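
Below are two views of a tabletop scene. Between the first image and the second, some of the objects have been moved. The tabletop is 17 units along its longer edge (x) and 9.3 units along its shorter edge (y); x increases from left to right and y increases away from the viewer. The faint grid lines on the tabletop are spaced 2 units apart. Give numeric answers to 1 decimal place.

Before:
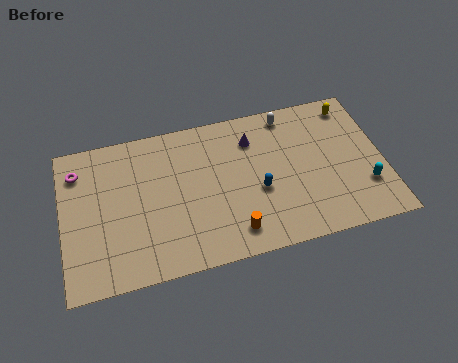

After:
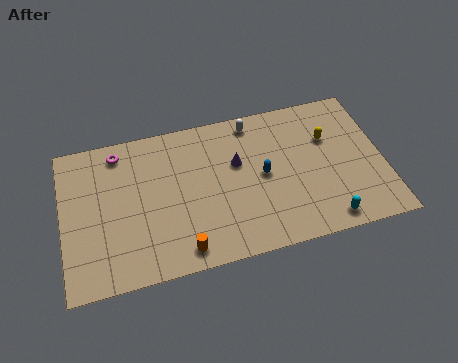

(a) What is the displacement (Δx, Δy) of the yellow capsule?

(-1.4, -1.8)

From the two frames, the yellow capsule sits at roughly (15.6, 8.0) before and (14.2, 6.2) after.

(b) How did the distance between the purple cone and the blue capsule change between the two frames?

-1.6

They were about 3.3 units apart before and 1.7 after — 1.6 units closer together.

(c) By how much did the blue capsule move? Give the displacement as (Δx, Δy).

(0.3, 0.9)

The blue capsule was at about (10.3, 3.8) and moved to about (10.6, 4.7).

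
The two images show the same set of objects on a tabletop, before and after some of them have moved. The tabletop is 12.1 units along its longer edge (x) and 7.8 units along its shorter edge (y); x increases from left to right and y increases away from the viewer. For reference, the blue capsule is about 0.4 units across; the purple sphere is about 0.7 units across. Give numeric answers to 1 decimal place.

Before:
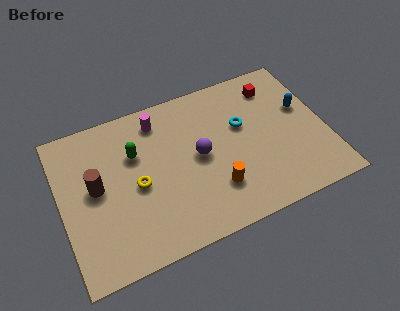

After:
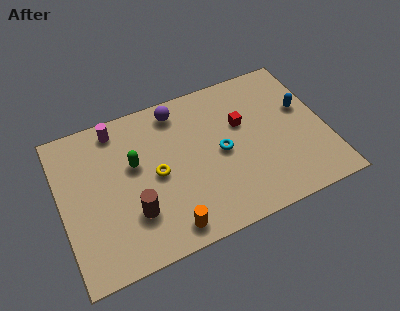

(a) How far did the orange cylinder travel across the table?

2.5

The orange cylinder moved from about (6.8, 2.1) to (4.5, 1.0), a distance of √(2.3² + 1.1²) ≈ 2.5.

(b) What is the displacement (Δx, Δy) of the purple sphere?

(-0.7, 2.7)

The purple sphere was at about (6.3, 4.0) and moved to about (5.6, 6.7).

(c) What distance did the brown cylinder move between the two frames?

2.4

The brown cylinder was near (1.6, 4.2) before and (3.1, 2.3) after, so it travelled √(1.5² + 1.9²) ≈ 2.4 units.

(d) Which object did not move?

the blue capsule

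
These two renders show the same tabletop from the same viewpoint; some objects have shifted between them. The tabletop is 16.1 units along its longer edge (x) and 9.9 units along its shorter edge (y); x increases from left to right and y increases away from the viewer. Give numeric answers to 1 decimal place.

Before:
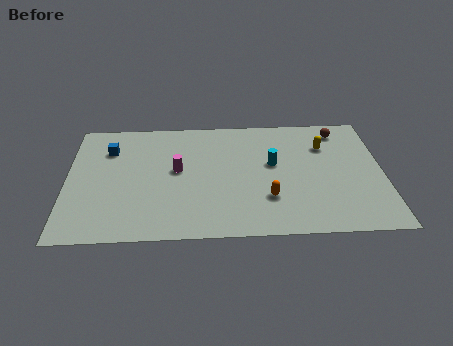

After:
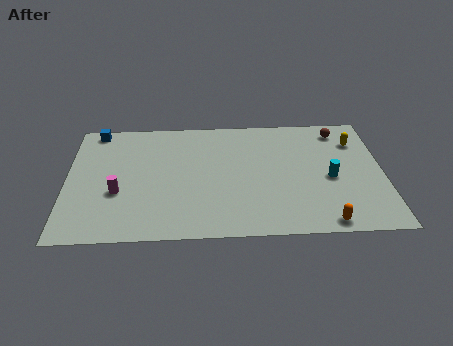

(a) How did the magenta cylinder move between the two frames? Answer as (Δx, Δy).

(-3.0, -1.7)

From the two frames, the magenta cylinder sits at roughly (5.6, 5.4) before and (2.6, 3.7) after.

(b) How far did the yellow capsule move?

1.6

From (13.2, 7.1) to (14.8, 7.4), the yellow capsule covered √(1.6² + 0.3²) ≈ 1.6 units.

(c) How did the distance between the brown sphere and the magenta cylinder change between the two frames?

+3.4

The distance was about 8.9 in the first image and 12.3 in the second, so they moved 3.4 units further apart.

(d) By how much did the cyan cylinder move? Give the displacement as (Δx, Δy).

(2.9, -1.3)

The cyan cylinder started near (10.5, 5.7) and ended near (13.4, 4.4).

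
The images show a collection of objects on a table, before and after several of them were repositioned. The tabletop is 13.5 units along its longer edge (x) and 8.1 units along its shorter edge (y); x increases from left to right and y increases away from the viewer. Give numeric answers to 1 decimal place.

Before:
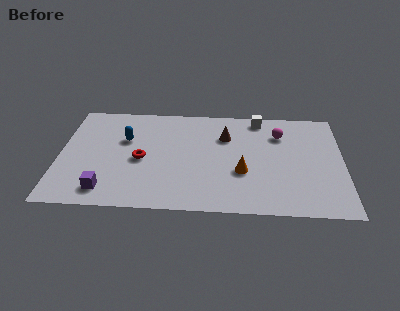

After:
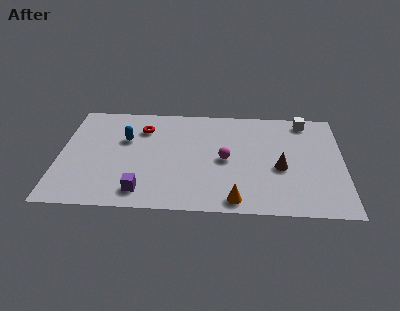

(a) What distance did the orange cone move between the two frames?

2.1

The orange cone moved from about (8.7, 3.0) to (8.4, 0.9), a distance of √(0.3² + 2.1²) ≈ 2.1.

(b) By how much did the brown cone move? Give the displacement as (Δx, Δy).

(2.6, -2.3)

From the two frames, the brown cone sits at roughly (7.9, 5.7) before and (10.5, 3.4) after.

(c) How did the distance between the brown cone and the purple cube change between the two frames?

-0.3

Before: roughly 7.1 units apart; after: 6.8. That's 0.3 units closer together.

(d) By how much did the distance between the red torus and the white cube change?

+1.3

They were about 6.6 units apart before and 7.9 after — 1.3 units further apart.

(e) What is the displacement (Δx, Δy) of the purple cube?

(1.7, 0.0)

The purple cube was at about (2.3, 1.3) and moved to about (4.0, 1.3).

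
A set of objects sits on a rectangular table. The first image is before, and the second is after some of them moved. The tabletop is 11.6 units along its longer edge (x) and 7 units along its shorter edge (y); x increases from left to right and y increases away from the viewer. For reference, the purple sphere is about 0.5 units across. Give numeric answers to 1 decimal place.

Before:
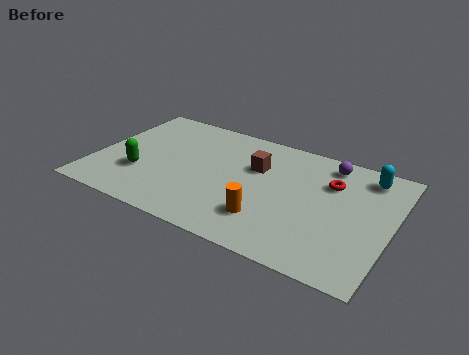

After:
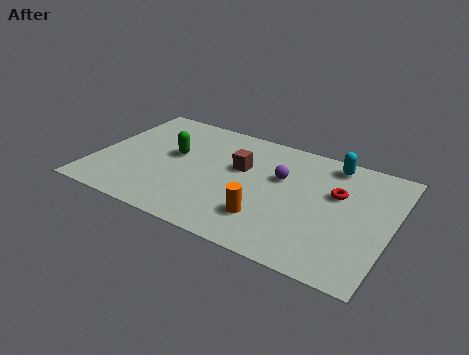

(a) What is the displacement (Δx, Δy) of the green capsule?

(1.1, 1.7)

The green capsule was at about (1.9, 2.3) and moved to about (3.0, 4.0).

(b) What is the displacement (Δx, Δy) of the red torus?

(0.3, -0.5)

From the two frames, the red torus sits at roughly (9.1, 4.9) before and (9.4, 4.4) after.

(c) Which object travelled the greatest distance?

the purple sphere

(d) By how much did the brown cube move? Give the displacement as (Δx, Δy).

(-0.6, -0.3)

The brown cube started near (6.2, 4.6) and ended near (5.6, 4.3).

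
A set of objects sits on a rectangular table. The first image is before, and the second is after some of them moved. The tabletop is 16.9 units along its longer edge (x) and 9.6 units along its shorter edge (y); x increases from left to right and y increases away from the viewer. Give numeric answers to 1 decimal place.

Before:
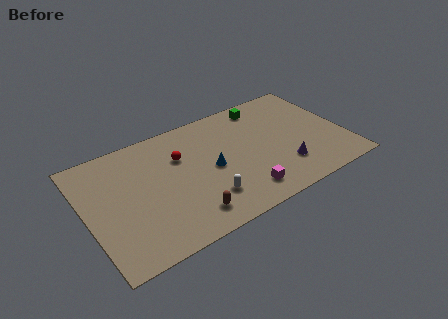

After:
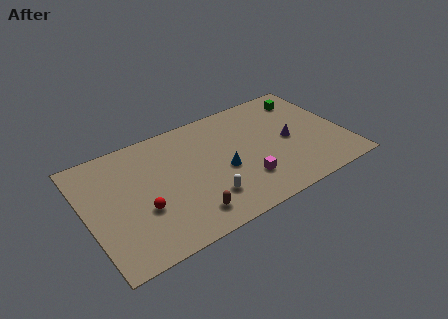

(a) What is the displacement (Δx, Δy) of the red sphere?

(-2.9, -3.0)

The red sphere started near (6.3, 6.5) and ended near (3.4, 3.5).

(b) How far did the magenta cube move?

0.9

From (9.7, 1.7) to (10.0, 2.6), the magenta cube covered √(0.3² + 0.9²) ≈ 0.9 units.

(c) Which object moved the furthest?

the red sphere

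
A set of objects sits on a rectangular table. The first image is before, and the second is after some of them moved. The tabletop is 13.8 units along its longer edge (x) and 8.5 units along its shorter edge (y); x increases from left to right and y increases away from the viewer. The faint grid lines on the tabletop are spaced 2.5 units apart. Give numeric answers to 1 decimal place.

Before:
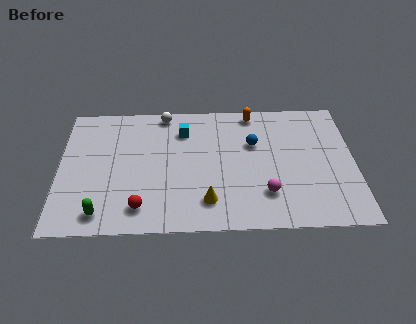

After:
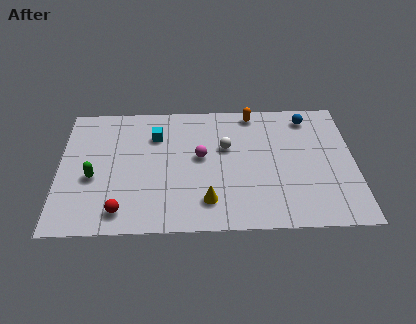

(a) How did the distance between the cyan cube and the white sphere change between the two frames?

+1.9

They were about 1.5 units apart before and 3.4 after — 1.9 units further apart.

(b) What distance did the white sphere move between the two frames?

3.8

From (4.9, 7.7) to (7.8, 5.3), the white sphere covered √(2.9² + 2.4²) ≈ 3.8 units.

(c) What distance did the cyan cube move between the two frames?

1.3

From (5.8, 6.5) to (4.5, 6.2), the cyan cube covered √(1.3² + 0.3²) ≈ 1.3 units.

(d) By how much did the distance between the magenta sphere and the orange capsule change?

-1.6

They were about 5.4 units apart before and 3.8 after — 1.6 units closer together.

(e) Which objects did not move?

the yellow cone and the orange capsule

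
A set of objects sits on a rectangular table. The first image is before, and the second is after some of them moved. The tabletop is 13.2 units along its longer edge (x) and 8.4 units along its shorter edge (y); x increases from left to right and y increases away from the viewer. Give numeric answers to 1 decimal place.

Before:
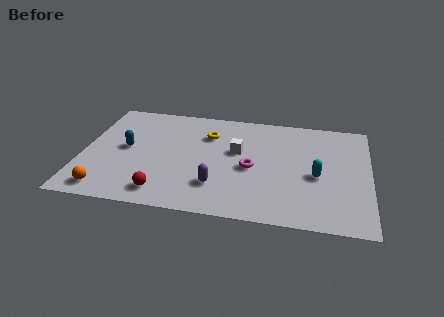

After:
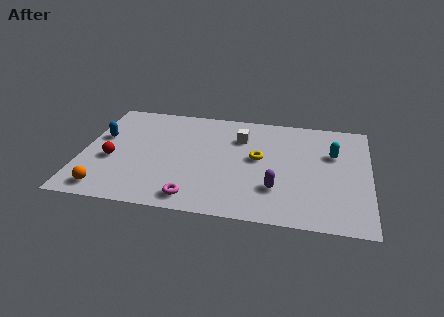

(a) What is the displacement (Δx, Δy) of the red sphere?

(-2.5, 2.1)

The red sphere was at about (3.9, 1.3) and moved to about (1.4, 3.4).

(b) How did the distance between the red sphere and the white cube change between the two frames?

+1.5

The distance was about 4.9 in the first image and 6.4 in the second, so they moved 1.5 units further apart.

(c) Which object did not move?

the orange sphere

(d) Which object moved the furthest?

the magenta torus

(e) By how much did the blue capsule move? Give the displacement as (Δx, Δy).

(-1.2, 0.7)

The blue capsule was at about (2.0, 4.4) and moved to about (0.8, 5.1).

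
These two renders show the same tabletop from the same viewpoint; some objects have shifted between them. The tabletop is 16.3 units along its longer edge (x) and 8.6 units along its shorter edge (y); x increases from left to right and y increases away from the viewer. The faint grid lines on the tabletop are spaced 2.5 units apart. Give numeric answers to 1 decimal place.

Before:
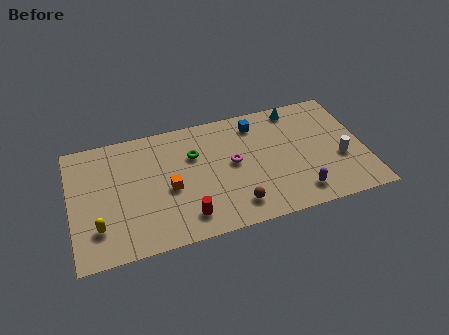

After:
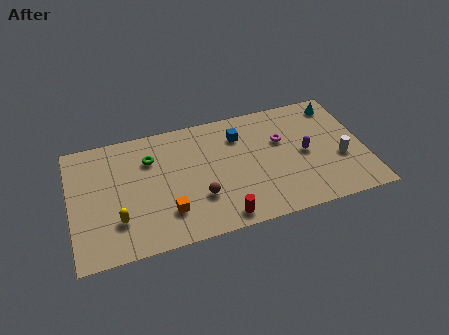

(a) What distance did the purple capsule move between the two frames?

2.8

The purple capsule moved from about (12.4, 1.5) to (13.0, 4.2), a distance of √(0.6² + 2.7²) ≈ 2.8.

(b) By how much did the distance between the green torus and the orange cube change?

+1.6

Before: roughly 2.5 units apart; after: 4.1. That's 1.6 units further apart.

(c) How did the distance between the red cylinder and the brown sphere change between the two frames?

-0.7

They were about 2.7 units apart before and 2.0 after — 0.7 units closer together.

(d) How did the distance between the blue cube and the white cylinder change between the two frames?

+0.5

Before: roughly 5.8 units apart; after: 6.3. That's 0.5 units further apart.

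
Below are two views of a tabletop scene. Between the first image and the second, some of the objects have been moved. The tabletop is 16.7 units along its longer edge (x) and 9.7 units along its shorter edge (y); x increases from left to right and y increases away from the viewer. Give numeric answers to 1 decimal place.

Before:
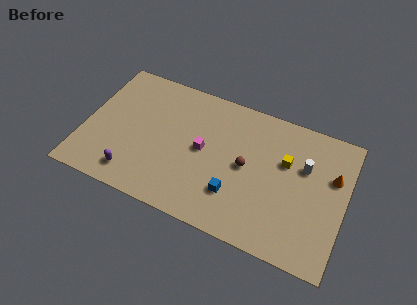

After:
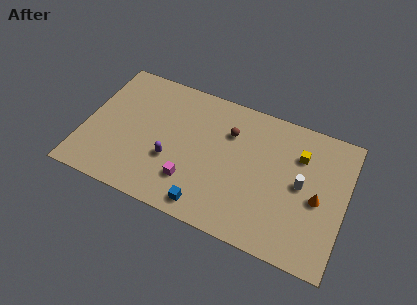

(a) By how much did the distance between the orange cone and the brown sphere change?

+0.8

They were about 5.6 units apart before and 6.4 after — 0.8 units further apart.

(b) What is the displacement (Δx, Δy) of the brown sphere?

(-1.3, 2.0)

The brown sphere started near (10.4, 4.9) and ended near (9.1, 6.9).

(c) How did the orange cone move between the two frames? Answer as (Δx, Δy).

(-0.8, -1.9)

From the two frames, the orange cone sits at roughly (15.8, 6.3) before and (15.0, 4.4) after.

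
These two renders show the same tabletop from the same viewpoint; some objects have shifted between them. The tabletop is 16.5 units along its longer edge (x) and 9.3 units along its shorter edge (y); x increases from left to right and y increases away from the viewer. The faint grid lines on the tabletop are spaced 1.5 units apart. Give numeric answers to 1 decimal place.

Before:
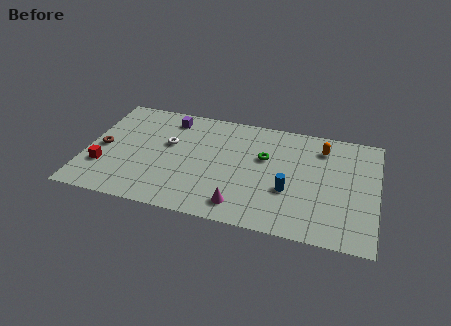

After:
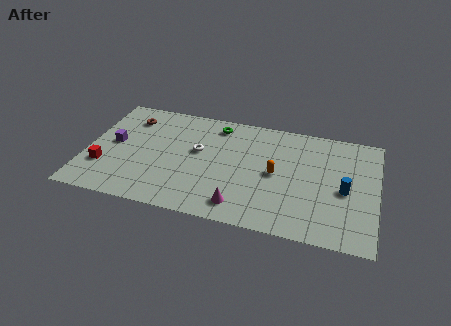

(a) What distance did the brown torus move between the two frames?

3.2

The brown torus moved from about (0.9, 4.4) to (2.2, 7.3), a distance of √(1.3² + 2.9²) ≈ 3.2.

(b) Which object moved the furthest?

the purple cube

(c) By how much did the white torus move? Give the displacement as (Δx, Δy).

(1.7, -0.2)

The white torus started near (4.6, 5.6) and ended near (6.3, 5.4).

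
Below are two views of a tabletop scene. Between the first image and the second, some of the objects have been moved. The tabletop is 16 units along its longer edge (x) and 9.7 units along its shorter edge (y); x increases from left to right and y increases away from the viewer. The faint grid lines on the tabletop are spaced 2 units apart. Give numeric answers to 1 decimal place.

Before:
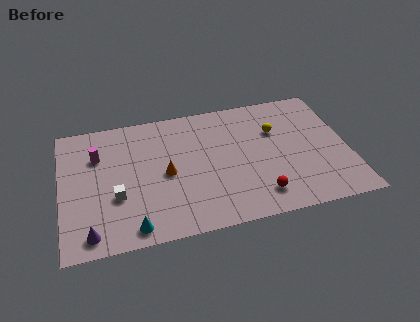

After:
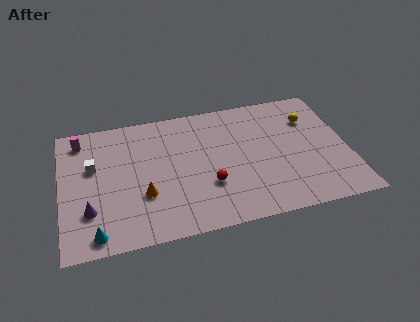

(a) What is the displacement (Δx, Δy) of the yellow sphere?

(2.0, 0.5)

The yellow sphere started near (12.1, 6.5) and ended near (14.1, 7.0).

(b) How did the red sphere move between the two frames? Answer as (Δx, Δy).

(-2.7, 1.4)

The red sphere was at about (10.8, 1.8) and moved to about (8.1, 3.2).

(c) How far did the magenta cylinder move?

1.7

From (2.1, 6.8) to (1.2, 8.2), the magenta cylinder covered √(0.9² + 1.4²) ≈ 1.7 units.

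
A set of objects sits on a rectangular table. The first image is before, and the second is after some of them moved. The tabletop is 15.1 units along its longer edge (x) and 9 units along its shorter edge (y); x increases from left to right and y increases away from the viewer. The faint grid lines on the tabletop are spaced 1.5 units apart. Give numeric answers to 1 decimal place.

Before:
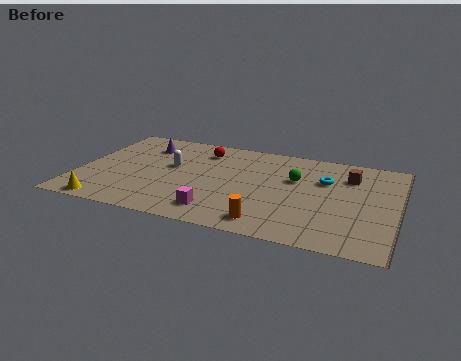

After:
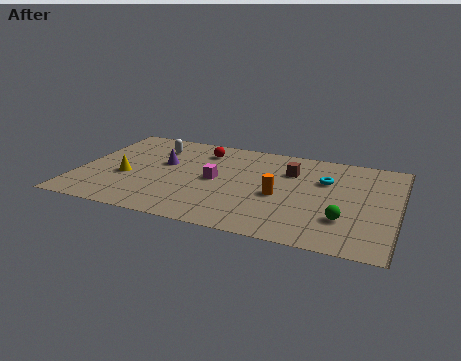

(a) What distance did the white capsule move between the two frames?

2.0

The white capsule was near (4.3, 5.2) before and (3.3, 6.9) after, so it travelled √(1.0² + 1.7²) ≈ 2.0 units.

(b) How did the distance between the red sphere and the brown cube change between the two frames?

-2.7

They were about 7.1 units apart before and 4.4 after — 2.7 units closer together.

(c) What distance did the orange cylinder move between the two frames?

2.6

From (9.3, 1.3) to (9.6, 3.9), the orange cylinder covered √(0.3² + 2.6²) ≈ 2.6 units.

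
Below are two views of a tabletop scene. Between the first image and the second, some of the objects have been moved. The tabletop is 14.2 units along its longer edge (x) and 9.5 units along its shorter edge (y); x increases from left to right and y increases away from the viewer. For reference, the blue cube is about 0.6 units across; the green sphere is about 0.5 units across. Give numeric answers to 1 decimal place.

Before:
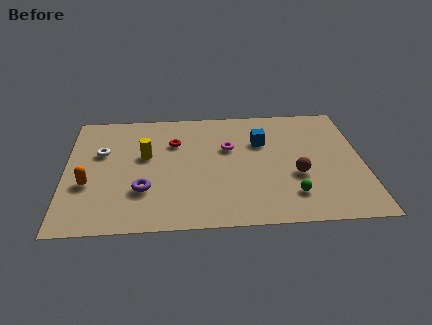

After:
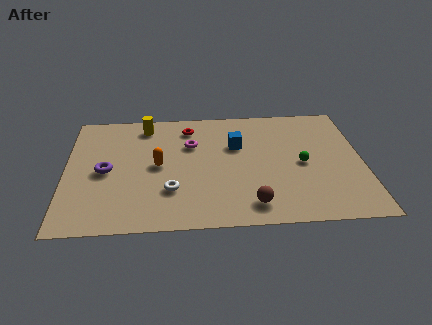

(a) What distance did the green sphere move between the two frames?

2.5

From (10.7, 2.1) to (11.3, 4.5), the green sphere covered √(0.6² + 2.4²) ≈ 2.5 units.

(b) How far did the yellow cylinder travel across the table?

2.5

From (3.8, 5.6) to (3.8, 8.1), the yellow cylinder covered √(0.0² + 2.5²) ≈ 2.5 units.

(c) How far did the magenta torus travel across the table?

1.8

From (7.8, 6.0) to (6.0, 6.4), the magenta torus covered √(1.8² + 0.4²) ≈ 1.8 units.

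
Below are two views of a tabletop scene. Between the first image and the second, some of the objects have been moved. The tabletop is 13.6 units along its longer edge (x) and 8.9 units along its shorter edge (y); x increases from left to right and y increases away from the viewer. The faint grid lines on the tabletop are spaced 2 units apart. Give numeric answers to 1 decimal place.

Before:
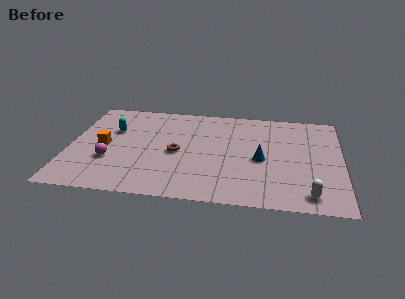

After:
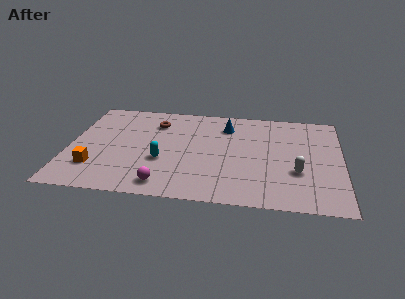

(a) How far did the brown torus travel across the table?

3.0

The brown torus was near (5.4, 4.1) before and (4.2, 6.8) after, so it travelled √(1.2² + 2.7²) ≈ 3.0 units.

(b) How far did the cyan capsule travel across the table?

3.6

The cyan capsule moved from about (2.1, 5.8) to (4.7, 3.3), a distance of √(2.6² + 2.5²) ≈ 3.6.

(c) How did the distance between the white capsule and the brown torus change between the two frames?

+0.9

They were about 7.2 units apart before and 8.1 after — 0.9 units further apart.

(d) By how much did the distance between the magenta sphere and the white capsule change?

-3.3

The distance was about 10.1 in the first image and 6.8 in the second, so they moved 3.3 units closer together.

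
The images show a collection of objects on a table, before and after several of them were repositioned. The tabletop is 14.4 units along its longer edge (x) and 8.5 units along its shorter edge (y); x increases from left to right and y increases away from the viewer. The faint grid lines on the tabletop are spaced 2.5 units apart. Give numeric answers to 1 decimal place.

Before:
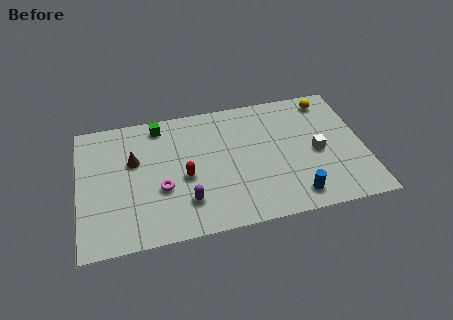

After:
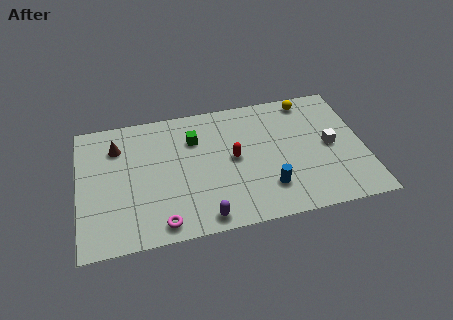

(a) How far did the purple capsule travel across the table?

1.4

The purple capsule moved from about (5.3, 2.1) to (6.1, 0.9), a distance of √(0.8² + 1.2²) ≈ 1.4.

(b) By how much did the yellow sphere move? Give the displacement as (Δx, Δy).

(-1.0, 0.2)

From the two frames, the yellow sphere sits at roughly (12.8, 7.3) before and (11.8, 7.5) after.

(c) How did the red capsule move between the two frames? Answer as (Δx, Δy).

(2.5, 0.7)

The red capsule started near (5.3, 3.7) and ended near (7.8, 4.4).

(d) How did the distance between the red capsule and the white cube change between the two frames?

-1.8

They were about 6.7 units apart before and 4.9 after — 1.8 units closer together.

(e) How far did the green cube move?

2.1

From (4.2, 7.4) to (5.9, 6.1), the green cube covered √(1.7² + 1.3²) ≈ 2.1 units.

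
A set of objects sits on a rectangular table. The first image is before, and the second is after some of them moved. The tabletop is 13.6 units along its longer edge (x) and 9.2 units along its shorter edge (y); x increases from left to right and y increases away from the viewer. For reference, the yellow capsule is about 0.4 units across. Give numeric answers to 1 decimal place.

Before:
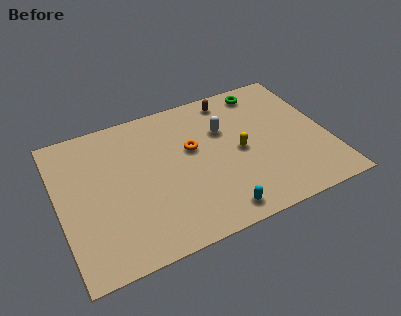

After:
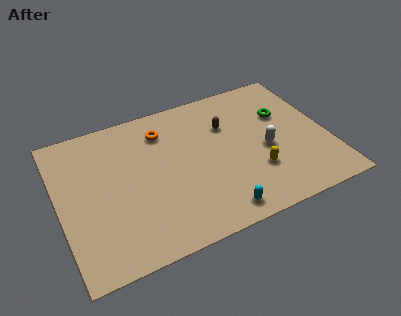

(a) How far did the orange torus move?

2.1

From (6.8, 5.5) to (5.5, 7.2), the orange torus covered √(1.3² + 1.7²) ≈ 2.1 units.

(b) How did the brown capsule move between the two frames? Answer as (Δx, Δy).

(-0.4, -1.7)

From the two frames, the brown capsule sits at roughly (9.1, 8.0) before and (8.7, 6.3) after.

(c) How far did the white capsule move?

2.8

The white capsule moved from about (8.5, 6.1) to (10.4, 4.0), a distance of √(1.9² + 2.1²) ≈ 2.8.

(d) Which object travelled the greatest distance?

the white capsule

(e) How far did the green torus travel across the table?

2.2

The green torus was near (10.8, 8.0) before and (11.6, 6.0) after, so it travelled √(0.8² + 2.0²) ≈ 2.2 units.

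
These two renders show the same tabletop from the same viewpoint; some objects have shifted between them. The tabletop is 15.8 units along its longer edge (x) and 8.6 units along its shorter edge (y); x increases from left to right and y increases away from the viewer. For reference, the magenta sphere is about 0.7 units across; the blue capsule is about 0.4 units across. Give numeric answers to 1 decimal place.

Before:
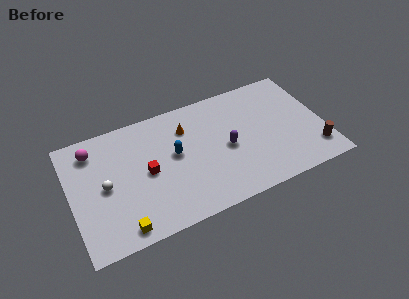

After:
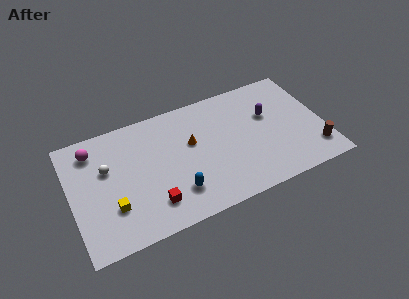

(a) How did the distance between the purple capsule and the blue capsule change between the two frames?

+3.7

Before: roughly 3.3 units apart; after: 7.0. That's 3.7 units further apart.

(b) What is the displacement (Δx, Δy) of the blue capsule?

(-0.2, -2.7)

The blue capsule was at about (6.5, 4.8) and moved to about (6.3, 2.1).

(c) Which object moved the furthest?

the purple capsule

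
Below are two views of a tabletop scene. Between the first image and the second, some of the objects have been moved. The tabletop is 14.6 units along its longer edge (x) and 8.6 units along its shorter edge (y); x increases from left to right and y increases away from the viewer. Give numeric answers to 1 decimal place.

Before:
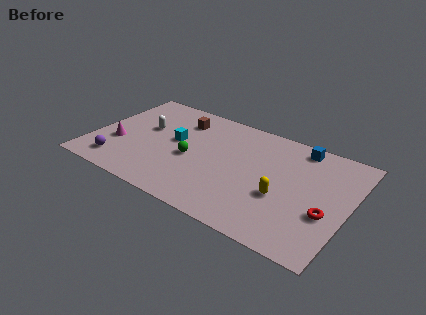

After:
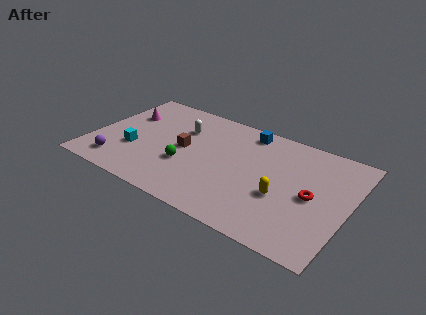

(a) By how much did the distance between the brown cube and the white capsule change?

-0.8

They were about 2.4 units apart before and 1.6 after — 0.8 units closer together.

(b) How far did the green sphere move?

0.7

The green sphere was near (5.7, 3.8) before and (5.5, 3.1) after, so it travelled √(0.2² + 0.7²) ≈ 0.7 units.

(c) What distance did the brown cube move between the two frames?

2.4

From (4.6, 6.7) to (5.2, 4.4), the brown cube covered √(0.6² + 2.3²) ≈ 2.4 units.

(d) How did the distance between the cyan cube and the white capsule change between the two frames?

+2.0

Before: roughly 1.8 units apart; after: 3.8. That's 2.0 units further apart.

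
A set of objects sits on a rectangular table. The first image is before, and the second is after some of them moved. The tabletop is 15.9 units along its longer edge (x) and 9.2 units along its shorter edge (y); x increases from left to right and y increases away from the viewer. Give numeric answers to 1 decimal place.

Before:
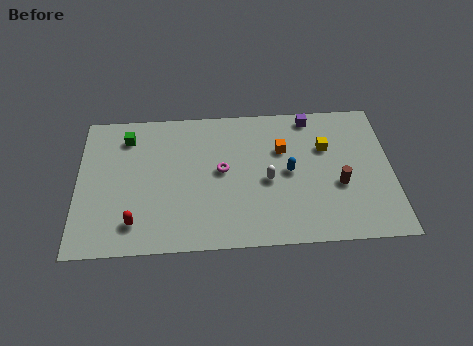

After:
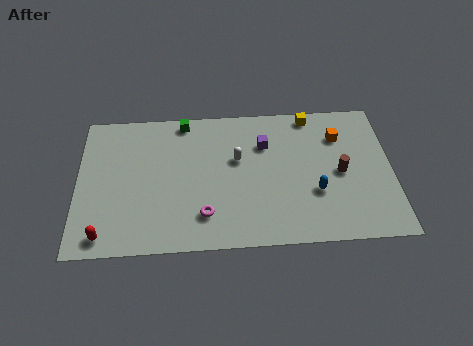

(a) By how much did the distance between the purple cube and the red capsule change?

-1.3

They were about 11.0 units apart before and 9.7 after — 1.3 units closer together.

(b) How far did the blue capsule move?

1.9

The blue capsule was near (10.7, 4.6) before and (12.0, 3.2) after, so it travelled √(1.3² + 1.4²) ≈ 1.9 units.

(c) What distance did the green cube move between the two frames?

3.0

From (2.5, 7.4) to (5.4, 8.3), the green cube covered √(2.9² + 0.9²) ≈ 3.0 units.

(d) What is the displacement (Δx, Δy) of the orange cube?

(2.9, 0.7)

The orange cube was at about (10.4, 6.1) and moved to about (13.3, 6.8).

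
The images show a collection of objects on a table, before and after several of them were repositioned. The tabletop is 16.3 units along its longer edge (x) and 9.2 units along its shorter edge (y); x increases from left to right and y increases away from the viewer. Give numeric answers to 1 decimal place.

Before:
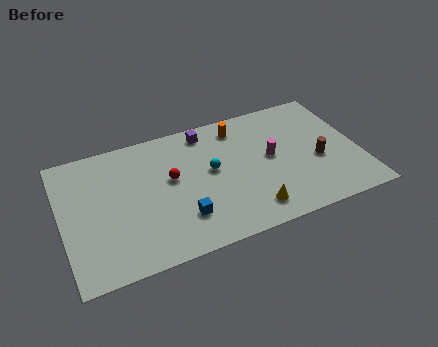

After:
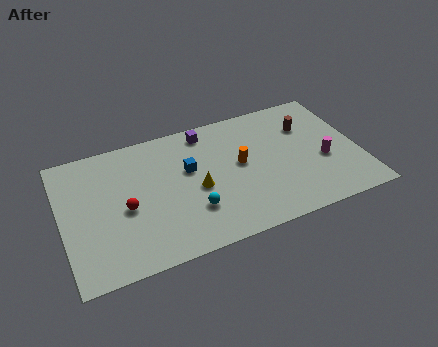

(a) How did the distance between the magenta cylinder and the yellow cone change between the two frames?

+3.4

Before: roughly 3.6 units apart; after: 7.0. That's 3.4 units further apart.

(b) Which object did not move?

the purple cube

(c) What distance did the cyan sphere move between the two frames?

2.7

From (8.2, 5.1) to (6.9, 2.7), the cyan sphere covered √(1.3² + 2.4²) ≈ 2.7 units.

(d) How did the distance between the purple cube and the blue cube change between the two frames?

-3.2

They were about 5.9 units apart before and 2.7 after — 3.2 units closer together.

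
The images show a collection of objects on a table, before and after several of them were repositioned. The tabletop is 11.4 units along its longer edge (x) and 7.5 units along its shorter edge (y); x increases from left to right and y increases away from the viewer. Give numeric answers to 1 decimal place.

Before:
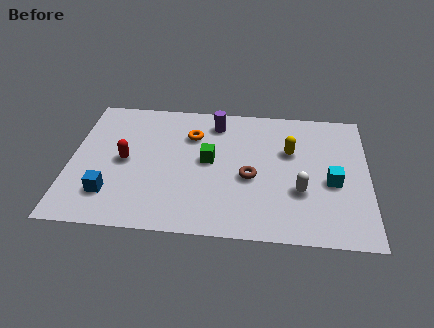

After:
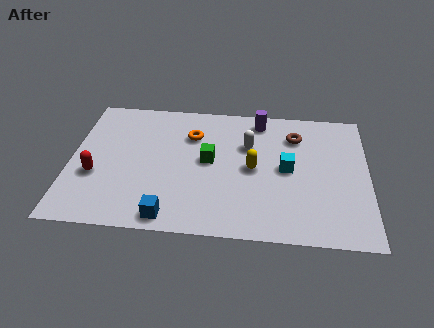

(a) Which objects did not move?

the green cube and the orange torus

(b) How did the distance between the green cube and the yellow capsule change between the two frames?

-1.5

They were about 3.2 units apart before and 1.7 after — 1.5 units closer together.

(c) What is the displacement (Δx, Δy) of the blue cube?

(2.3, -1.0)

The blue cube was at about (1.6, 1.8) and moved to about (3.9, 0.8).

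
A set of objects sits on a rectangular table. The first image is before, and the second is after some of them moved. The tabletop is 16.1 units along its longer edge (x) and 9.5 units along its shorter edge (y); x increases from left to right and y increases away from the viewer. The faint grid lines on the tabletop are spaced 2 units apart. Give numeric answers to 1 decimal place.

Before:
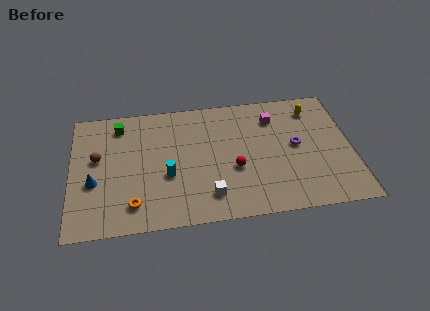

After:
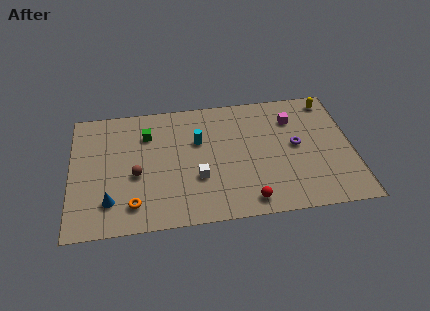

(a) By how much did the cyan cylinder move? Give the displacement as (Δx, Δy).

(1.8, 2.4)

The cyan cylinder was at about (5.5, 3.7) and moved to about (7.3, 6.1).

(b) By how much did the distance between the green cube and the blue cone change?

+0.8

Before: roughly 4.5 units apart; after: 5.3. That's 0.8 units further apart.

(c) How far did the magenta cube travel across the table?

1.1

From (11.7, 7.3) to (12.8, 7.1), the magenta cube covered √(1.1² + 0.2²) ≈ 1.1 units.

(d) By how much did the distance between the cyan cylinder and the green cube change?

-2.0

The distance was about 5.0 in the first image and 3.0 in the second, so they moved 2.0 units closer together.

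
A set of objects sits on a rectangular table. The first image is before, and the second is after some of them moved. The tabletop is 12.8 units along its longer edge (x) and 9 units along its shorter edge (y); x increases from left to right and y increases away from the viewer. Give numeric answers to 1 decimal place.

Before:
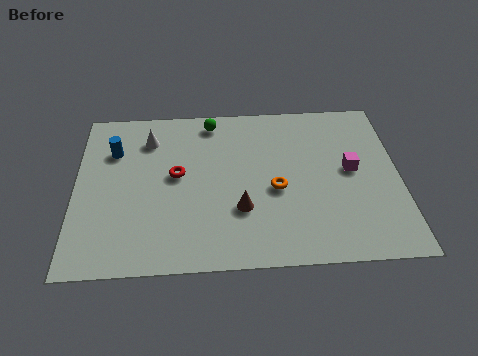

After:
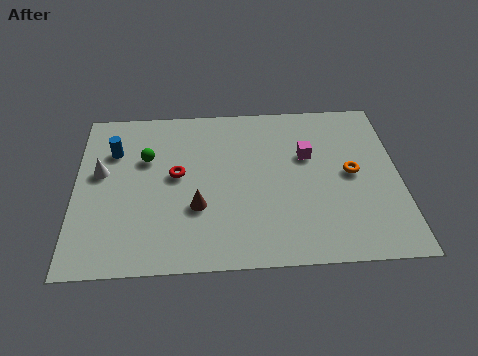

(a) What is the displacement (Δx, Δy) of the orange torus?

(3.0, 0.7)

From the two frames, the orange torus sits at roughly (7.9, 3.9) before and (10.9, 4.6) after.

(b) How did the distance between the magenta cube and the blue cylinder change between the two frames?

-1.8

Before: roughly 9.5 units apart; after: 7.7. That's 1.8 units closer together.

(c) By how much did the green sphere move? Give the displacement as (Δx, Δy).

(-2.6, -2.0)

The green sphere started near (5.4, 7.9) and ended near (2.8, 5.9).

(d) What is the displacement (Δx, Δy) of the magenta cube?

(-1.7, 0.9)

The magenta cube was at about (10.9, 4.8) and moved to about (9.2, 5.7).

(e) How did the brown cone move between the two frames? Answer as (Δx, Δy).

(-1.7, 0.2)

The brown cone was at about (6.5, 2.9) and moved to about (4.8, 3.1).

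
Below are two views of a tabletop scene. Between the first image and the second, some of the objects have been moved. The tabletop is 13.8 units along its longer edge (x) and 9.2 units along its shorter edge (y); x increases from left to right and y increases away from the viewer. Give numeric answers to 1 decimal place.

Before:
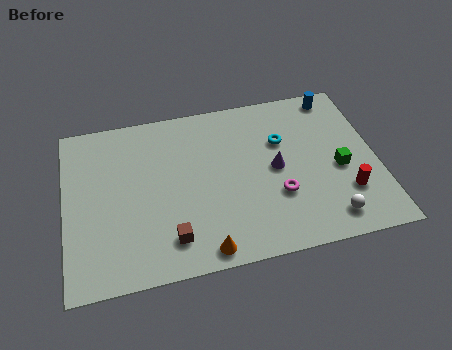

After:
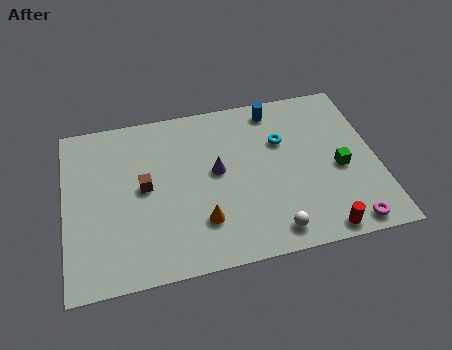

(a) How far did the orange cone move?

1.5

The orange cone moved from about (5.9, 0.9) to (5.9, 2.4), a distance of √(0.0² + 1.5²) ≈ 1.5.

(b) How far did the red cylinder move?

2.2

From (12.3, 2.6) to (11.0, 0.8), the red cylinder covered √(1.3² + 1.8²) ≈ 2.2 units.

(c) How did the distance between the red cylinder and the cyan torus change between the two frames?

+1.1

They were about 4.4 units apart before and 5.5 after — 1.1 units further apart.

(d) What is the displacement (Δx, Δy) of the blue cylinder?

(-2.8, -0.2)

The blue cylinder started near (12.3, 8.2) and ended near (9.5, 8.0).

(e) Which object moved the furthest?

the magenta torus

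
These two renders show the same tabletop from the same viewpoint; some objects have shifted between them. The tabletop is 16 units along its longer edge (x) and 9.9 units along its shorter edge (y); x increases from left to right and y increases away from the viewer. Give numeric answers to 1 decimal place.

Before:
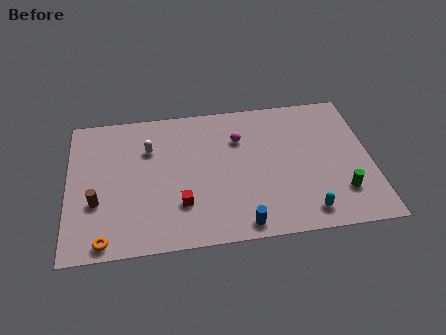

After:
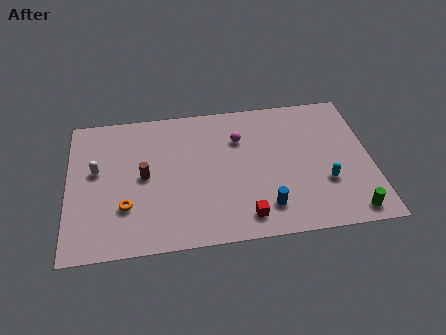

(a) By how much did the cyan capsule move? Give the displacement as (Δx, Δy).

(1.1, 1.9)

The cyan capsule was at about (12.4, 1.4) and moved to about (13.5, 3.3).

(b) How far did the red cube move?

3.5

The red cube was near (5.9, 2.8) before and (9.2, 1.5) after, so it travelled √(3.3² + 1.3²) ≈ 3.5 units.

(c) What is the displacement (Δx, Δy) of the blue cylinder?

(1.3, 1.0)

The blue cylinder was at about (9.0, 1.0) and moved to about (10.3, 2.0).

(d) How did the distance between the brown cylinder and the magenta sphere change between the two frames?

-2.9

They were about 8.4 units apart before and 5.5 after — 2.9 units closer together.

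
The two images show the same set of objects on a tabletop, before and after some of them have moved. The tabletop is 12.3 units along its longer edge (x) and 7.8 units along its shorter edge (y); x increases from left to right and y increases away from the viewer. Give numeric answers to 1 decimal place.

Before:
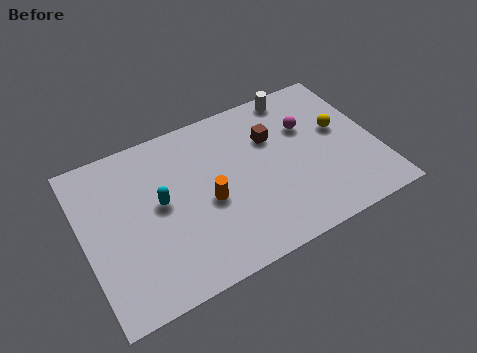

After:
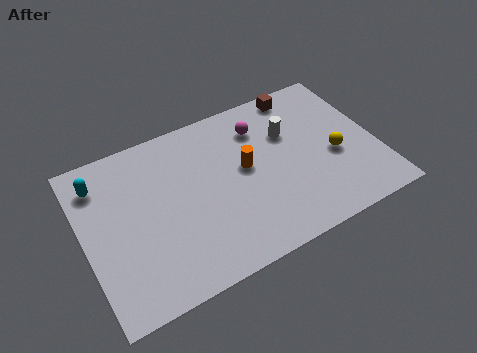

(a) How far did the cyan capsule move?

3.0

The cyan capsule moved from about (3.2, 4.2) to (0.9, 6.2), a distance of √(2.3² + 2.0²) ≈ 3.0.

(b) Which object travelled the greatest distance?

the cyan capsule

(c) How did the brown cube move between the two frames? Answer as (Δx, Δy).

(1.5, 1.7)

The brown cube was at about (8.1, 5.3) and moved to about (9.6, 7.0).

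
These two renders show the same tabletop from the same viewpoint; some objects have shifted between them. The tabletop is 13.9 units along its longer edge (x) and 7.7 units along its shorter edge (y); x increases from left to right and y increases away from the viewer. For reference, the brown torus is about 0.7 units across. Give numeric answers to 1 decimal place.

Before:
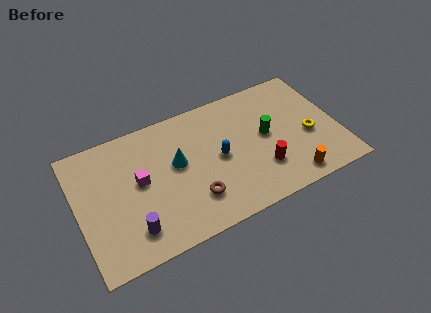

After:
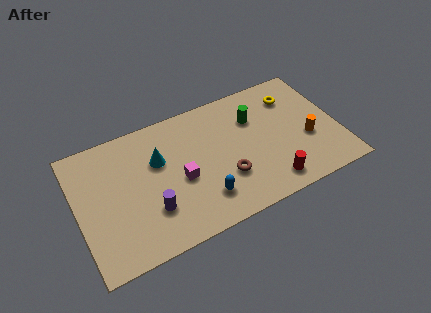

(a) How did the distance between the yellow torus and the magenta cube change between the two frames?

-2.2

The distance was about 9.1 in the first image and 6.9 in the second, so they moved 2.2 units closer together.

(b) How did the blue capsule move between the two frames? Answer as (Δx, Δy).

(-1.1, -2.0)

The blue capsule was at about (7.5, 3.8) and moved to about (6.4, 1.8).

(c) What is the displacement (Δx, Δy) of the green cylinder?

(-0.5, 1.3)

From the two frames, the green cylinder sits at roughly (10.1, 4.1) before and (9.6, 5.4) after.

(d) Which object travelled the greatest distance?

the yellow torus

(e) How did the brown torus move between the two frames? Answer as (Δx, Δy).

(1.8, 0.5)

The brown torus started near (5.9, 2.0) and ended near (7.7, 2.5).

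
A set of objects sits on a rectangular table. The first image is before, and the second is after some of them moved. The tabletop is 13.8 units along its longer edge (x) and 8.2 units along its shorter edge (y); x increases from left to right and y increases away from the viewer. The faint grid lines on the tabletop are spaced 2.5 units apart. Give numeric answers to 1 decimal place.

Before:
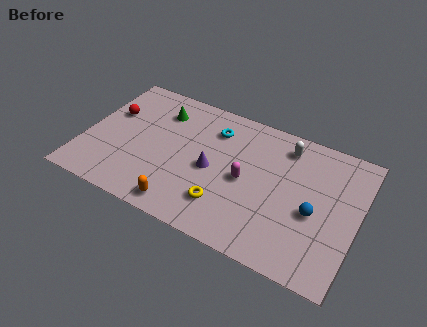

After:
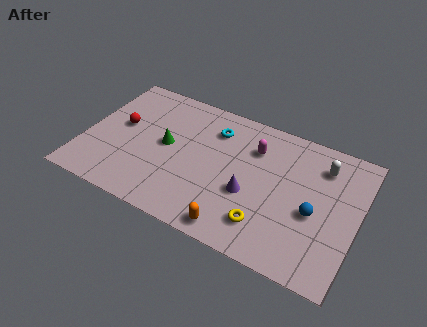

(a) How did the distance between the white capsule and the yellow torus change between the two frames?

-0.3

They were about 5.4 units apart before and 5.1 after — 0.3 units closer together.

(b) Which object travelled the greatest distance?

the orange capsule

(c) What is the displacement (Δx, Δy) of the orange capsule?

(2.7, -0.1)

The orange capsule started near (5.4, 1.0) and ended near (8.1, 0.9).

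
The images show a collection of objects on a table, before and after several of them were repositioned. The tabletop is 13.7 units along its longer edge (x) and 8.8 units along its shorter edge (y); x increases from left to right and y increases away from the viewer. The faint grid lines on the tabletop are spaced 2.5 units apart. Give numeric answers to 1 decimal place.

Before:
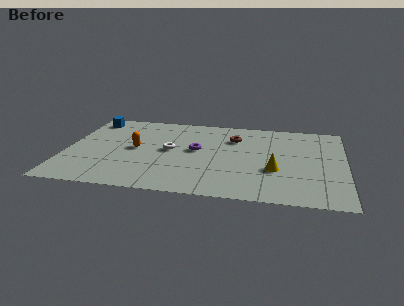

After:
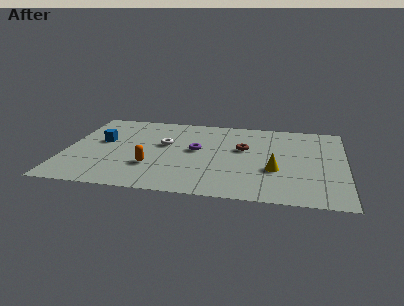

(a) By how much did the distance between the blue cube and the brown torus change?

-0.3

Before: roughly 7.3 units apart; after: 7.0. That's 0.3 units closer together.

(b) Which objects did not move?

the purple torus and the yellow cone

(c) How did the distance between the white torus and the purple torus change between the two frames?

+0.3

The distance was about 1.3 in the first image and 1.6 in the second, so they moved 0.3 units further apart.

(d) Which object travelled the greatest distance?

the blue cube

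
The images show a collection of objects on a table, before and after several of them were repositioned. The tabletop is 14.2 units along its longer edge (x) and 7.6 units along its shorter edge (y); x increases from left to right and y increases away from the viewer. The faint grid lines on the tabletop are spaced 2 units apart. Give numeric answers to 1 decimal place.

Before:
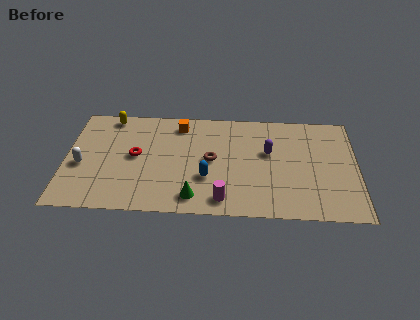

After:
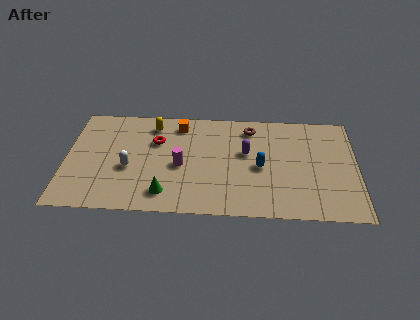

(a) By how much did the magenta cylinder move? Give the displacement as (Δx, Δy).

(-2.1, 2.3)

The magenta cylinder started near (7.7, 1.1) and ended near (5.6, 3.4).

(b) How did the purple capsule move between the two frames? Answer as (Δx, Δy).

(-1.1, -0.1)

The purple capsule started near (9.9, 4.6) and ended near (8.8, 4.5).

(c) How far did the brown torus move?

3.1

The brown torus was near (7.1, 3.9) before and (9.0, 6.3) after, so it travelled √(1.9² + 2.4²) ≈ 3.1 units.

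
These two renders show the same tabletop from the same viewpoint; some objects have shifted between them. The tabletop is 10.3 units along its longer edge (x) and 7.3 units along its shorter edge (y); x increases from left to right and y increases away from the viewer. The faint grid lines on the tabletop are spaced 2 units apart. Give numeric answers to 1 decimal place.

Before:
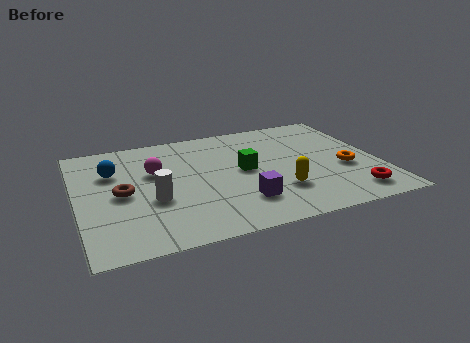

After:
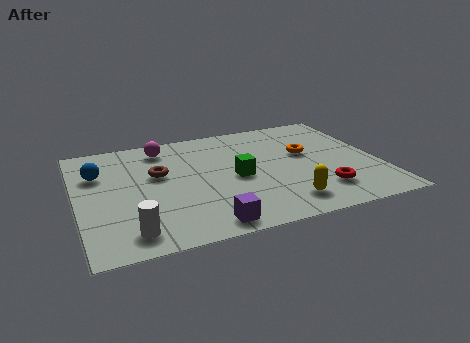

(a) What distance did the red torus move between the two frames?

1.1

The red torus moved from about (9.1, 1.2) to (8.1, 1.7), a distance of √(1.0² + 0.5²) ≈ 1.1.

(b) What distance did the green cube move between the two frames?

0.5

The green cube moved from about (5.7, 3.8) to (5.4, 3.4), a distance of √(0.3² + 0.4²) ≈ 0.5.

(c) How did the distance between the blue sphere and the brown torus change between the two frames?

+0.6

The distance was about 1.5 in the first image and 2.1 in the second, so they moved 0.6 units further apart.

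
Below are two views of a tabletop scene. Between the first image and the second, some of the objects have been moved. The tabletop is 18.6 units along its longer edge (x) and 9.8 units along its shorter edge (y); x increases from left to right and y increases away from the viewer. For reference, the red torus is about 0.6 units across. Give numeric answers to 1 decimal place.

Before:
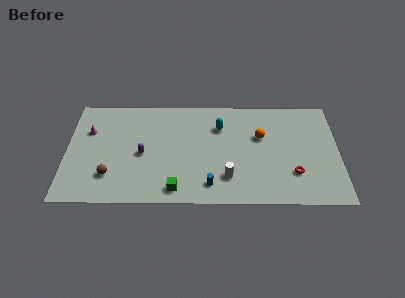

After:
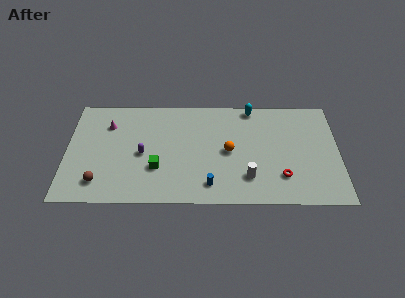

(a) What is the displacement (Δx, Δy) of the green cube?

(-1.3, 1.9)

The green cube started near (7.5, 1.3) and ended near (6.2, 3.2).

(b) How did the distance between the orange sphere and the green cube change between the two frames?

-2.4

They were about 7.6 units apart before and 5.2 after — 2.4 units closer together.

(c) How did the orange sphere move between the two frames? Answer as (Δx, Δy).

(-2.2, -1.4)

The orange sphere started near (13.3, 6.2) and ended near (11.1, 4.8).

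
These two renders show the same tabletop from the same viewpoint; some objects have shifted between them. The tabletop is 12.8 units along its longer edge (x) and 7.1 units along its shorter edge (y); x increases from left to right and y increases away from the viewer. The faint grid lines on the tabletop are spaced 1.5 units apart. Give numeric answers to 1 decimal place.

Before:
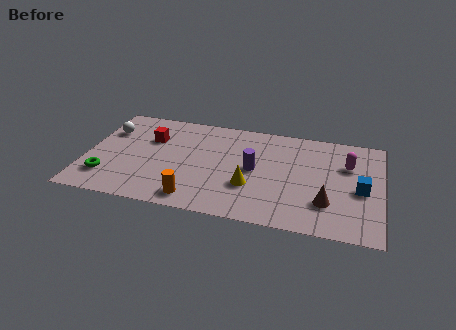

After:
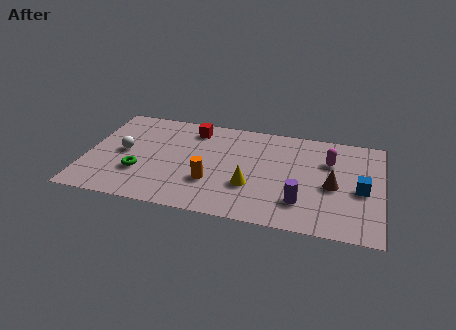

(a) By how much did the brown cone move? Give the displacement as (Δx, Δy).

(0.2, 1.2)

From the two frames, the brown cone sits at roughly (10.5, 2.0) before and (10.7, 3.2) after.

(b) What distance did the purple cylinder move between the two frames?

2.8

From (7.3, 3.6) to (9.4, 1.8), the purple cylinder covered √(2.1² + 1.8²) ≈ 2.8 units.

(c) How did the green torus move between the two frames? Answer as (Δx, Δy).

(1.4, 0.6)

From the two frames, the green torus sits at roughly (1.0, 1.7) before and (2.4, 2.3) after.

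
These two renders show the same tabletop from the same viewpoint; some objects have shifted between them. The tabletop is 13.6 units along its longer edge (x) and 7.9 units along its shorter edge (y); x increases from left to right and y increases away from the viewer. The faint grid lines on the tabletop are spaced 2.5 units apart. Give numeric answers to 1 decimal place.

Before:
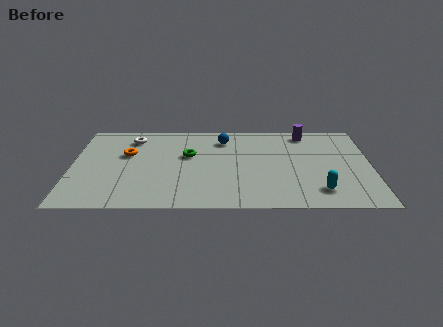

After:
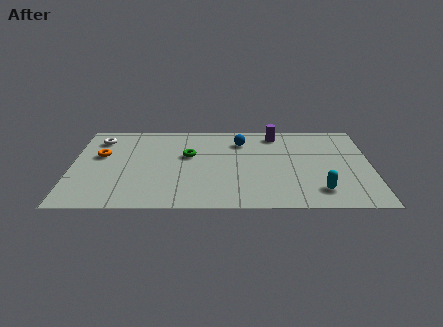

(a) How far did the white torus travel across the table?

1.5

From (2.7, 6.4) to (1.2, 6.3), the white torus covered √(1.5² + 0.1²) ≈ 1.5 units.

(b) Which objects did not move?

the cyan capsule and the green torus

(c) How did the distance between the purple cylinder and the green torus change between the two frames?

-1.3

The distance was about 5.8 in the first image and 4.5 in the second, so they moved 1.3 units closer together.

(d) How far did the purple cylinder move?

1.4

The purple cylinder was near (10.7, 6.9) before and (9.3, 6.8) after, so it travelled √(1.4² + 0.1²) ≈ 1.4 units.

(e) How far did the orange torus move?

1.2

The orange torus was near (2.5, 4.9) before and (1.3, 4.8) after, so it travelled √(1.2² + 0.1²) ≈ 1.2 units.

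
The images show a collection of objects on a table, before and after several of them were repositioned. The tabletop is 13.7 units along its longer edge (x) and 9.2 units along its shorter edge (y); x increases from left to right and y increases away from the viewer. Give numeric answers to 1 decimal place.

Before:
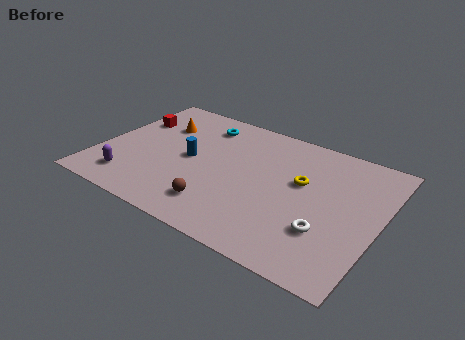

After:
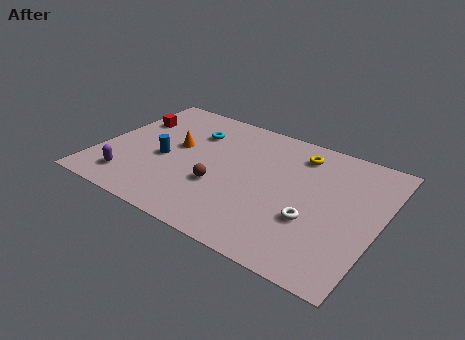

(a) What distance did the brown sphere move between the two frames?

1.4

From (6.3, 1.9) to (6.1, 3.3), the brown sphere covered √(0.2² + 1.4²) ≈ 1.4 units.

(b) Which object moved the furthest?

the yellow torus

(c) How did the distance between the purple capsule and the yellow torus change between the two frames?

+0.7

The distance was about 8.8 in the first image and 9.5 in the second, so they moved 0.7 units further apart.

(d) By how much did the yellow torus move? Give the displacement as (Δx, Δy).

(-0.4, 2.0)

From the two frames, the yellow torus sits at roughly (9.8, 5.5) before and (9.4, 7.5) after.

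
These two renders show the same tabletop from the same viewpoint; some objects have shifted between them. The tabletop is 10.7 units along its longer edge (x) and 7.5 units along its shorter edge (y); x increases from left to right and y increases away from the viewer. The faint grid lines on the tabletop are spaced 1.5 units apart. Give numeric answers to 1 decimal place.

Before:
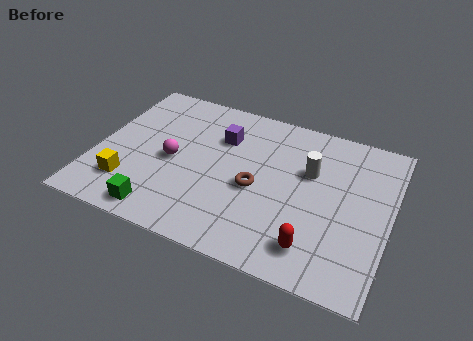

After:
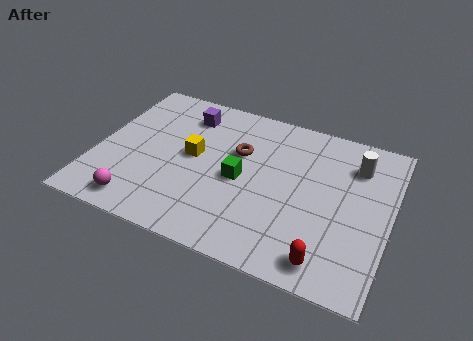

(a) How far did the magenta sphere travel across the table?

2.7

The magenta sphere moved from about (2.8, 3.5) to (1.9, 1.0), a distance of √(0.9² + 2.5²) ≈ 2.7.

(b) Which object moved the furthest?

the green cube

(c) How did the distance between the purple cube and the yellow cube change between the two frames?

-2.5

They were about 4.6 units apart before and 2.1 after — 2.5 units closer together.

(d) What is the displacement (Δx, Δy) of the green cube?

(2.6, 2.6)

The green cube started near (2.7, 0.9) and ended near (5.3, 3.5).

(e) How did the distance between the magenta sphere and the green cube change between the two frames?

+1.6

Before: roughly 2.6 units apart; after: 4.2. That's 1.6 units further apart.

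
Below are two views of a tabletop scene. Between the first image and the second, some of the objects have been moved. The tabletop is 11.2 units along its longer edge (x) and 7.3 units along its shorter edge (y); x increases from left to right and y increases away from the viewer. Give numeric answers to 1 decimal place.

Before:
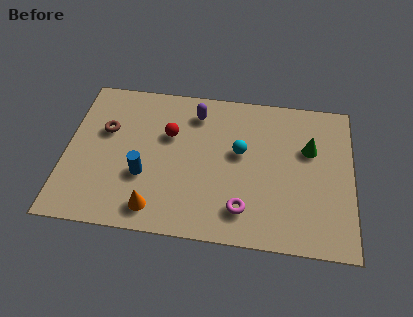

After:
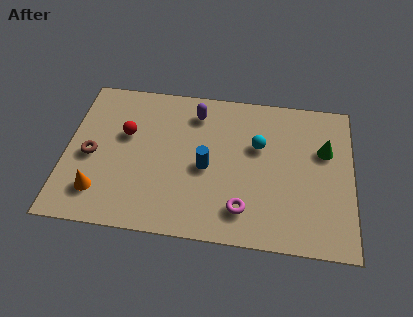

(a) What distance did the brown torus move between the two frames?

1.4

From (1.5, 4.6) to (1.0, 3.3), the brown torus covered √(0.5² + 1.3²) ≈ 1.4 units.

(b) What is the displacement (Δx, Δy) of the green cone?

(0.6, 0.0)

From the two frames, the green cone sits at roughly (9.5, 4.7) before and (10.1, 4.7) after.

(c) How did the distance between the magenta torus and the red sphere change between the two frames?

+1.2

The distance was about 4.4 in the first image and 5.6 in the second, so they moved 1.2 units further apart.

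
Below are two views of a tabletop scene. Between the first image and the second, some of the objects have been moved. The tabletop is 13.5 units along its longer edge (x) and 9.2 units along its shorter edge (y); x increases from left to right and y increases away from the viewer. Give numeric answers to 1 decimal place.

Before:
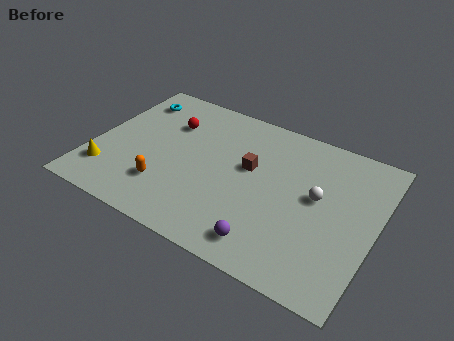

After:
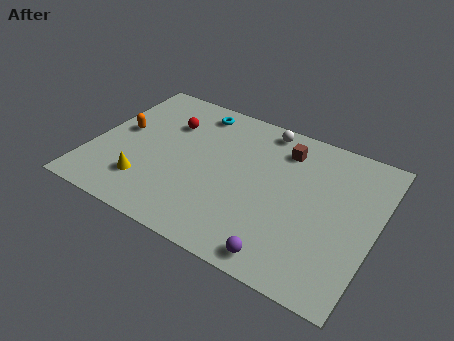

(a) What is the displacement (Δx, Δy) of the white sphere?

(-3.0, 3.1)

The white sphere started near (10.7, 5.1) and ended near (7.7, 8.2).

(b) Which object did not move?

the red sphere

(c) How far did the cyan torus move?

3.1

The cyan torus was near (1.3, 7.4) before and (4.4, 7.9) after, so it travelled √(3.1² + 0.5²) ≈ 3.1 units.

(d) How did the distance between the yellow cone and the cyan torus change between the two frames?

+0.6

Before: roughly 5.3 units apart; after: 5.9. That's 0.6 units further apart.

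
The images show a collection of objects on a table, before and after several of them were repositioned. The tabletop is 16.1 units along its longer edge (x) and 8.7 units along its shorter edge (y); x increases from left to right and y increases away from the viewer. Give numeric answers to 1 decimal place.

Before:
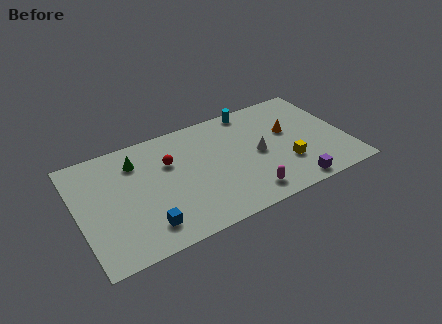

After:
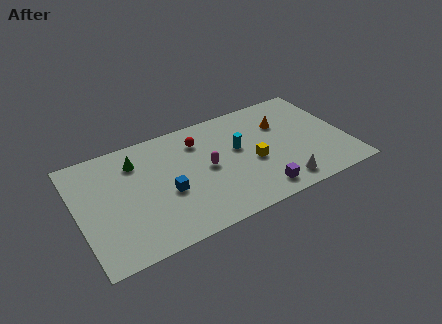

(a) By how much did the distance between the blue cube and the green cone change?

-1.6

The distance was about 5.0 in the first image and 3.4 in the second, so they moved 1.6 units closer together.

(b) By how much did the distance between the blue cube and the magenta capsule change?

-3.4

The distance was about 6.0 in the first image and 2.6 in the second, so they moved 3.4 units closer together.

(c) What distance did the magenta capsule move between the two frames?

3.6

The magenta capsule was near (9.7, 1.4) before and (7.7, 4.4) after, so it travelled √(2.0² + 3.0²) ≈ 3.6 units.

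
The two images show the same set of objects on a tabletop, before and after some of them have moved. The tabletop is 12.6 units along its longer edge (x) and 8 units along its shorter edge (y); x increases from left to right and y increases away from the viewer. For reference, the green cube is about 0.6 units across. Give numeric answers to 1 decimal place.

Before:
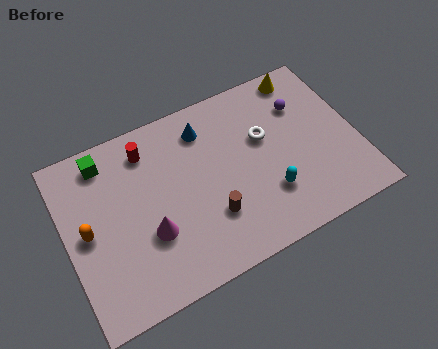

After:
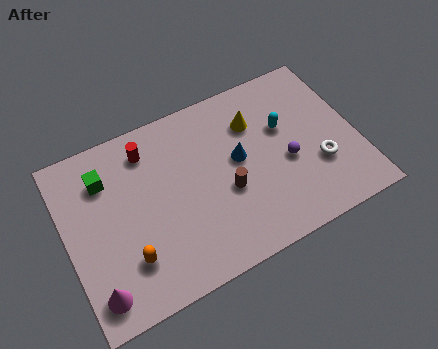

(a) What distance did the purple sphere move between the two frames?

2.5

From (10.5, 5.7) to (9.5, 3.4), the purple sphere covered √(1.0² + 2.3²) ≈ 2.5 units.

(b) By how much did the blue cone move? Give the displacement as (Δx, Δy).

(1.2, -2.0)

From the two frames, the blue cone sits at roughly (6.3, 6.4) before and (7.5, 4.4) after.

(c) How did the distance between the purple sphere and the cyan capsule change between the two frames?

-2.3

They were about 3.9 units apart before and 1.6 after — 2.3 units closer together.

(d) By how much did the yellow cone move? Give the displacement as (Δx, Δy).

(-2.4, -1.3)

The yellow cone started near (10.8, 7.1) and ended near (8.4, 5.8).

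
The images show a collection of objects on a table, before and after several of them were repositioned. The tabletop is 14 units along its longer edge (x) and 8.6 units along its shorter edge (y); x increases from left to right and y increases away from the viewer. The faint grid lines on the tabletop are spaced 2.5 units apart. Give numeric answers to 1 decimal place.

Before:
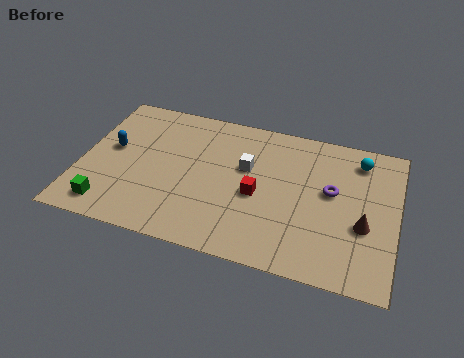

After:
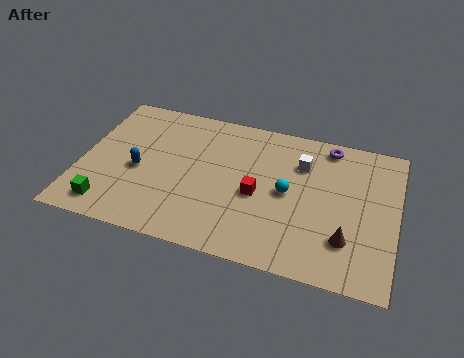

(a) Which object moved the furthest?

the cyan sphere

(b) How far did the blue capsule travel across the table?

1.6

The blue capsule was near (1.3, 4.8) before and (2.6, 3.8) after, so it travelled √(1.3² + 1.0²) ≈ 1.6 units.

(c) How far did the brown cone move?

1.2

From (12.6, 3.3) to (11.9, 2.3), the brown cone covered √(0.7² + 1.0²) ≈ 1.2 units.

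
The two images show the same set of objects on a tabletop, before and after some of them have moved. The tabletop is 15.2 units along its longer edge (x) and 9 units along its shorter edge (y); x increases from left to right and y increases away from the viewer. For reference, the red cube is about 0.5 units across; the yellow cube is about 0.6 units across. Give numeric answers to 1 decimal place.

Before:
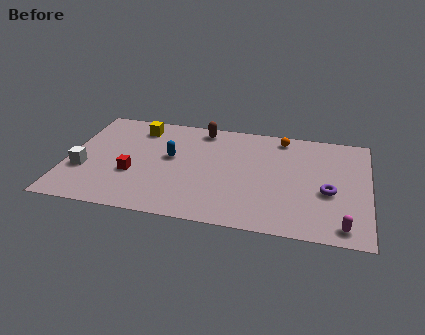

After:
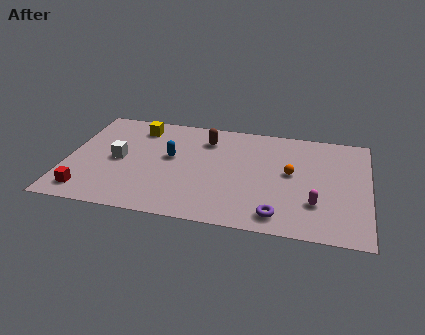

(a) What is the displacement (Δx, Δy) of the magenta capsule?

(-1.4, 1.5)

The magenta capsule started near (14.0, 1.1) and ended near (12.6, 2.6).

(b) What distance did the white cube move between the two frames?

2.1

From (0.9, 3.2) to (2.6, 4.4), the white cube covered √(1.7² + 1.2²) ≈ 2.1 units.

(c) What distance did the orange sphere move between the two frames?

3.1

The orange sphere moved from about (10.7, 7.9) to (11.3, 4.9), a distance of √(0.6² + 3.0²) ≈ 3.1.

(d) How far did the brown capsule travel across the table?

0.9

From (6.6, 7.9) to (6.9, 7.0), the brown capsule covered √(0.3² + 0.9²) ≈ 0.9 units.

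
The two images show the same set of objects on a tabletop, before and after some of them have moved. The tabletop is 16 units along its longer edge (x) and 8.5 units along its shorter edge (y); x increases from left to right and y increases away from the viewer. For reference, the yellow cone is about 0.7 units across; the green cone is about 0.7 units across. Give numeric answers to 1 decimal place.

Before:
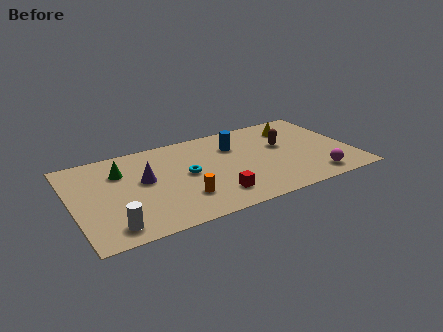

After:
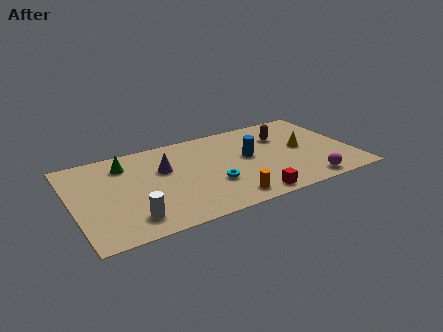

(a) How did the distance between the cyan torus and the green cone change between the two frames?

+2.0

The distance was about 4.0 in the first image and 6.0 in the second, so they moved 2.0 units further apart.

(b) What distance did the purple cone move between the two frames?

1.3

The purple cone moved from about (4.1, 4.8) to (5.3, 5.4), a distance of √(1.2² + 0.6²) ≈ 1.3.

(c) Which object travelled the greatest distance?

the orange cylinder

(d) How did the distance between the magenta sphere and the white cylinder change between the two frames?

-1.6

Before: roughly 11.6 units apart; after: 10.0. That's 1.6 units closer together.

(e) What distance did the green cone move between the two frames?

0.7

From (2.9, 6.1) to (3.2, 6.7), the green cone covered √(0.3² + 0.6²) ≈ 0.7 units.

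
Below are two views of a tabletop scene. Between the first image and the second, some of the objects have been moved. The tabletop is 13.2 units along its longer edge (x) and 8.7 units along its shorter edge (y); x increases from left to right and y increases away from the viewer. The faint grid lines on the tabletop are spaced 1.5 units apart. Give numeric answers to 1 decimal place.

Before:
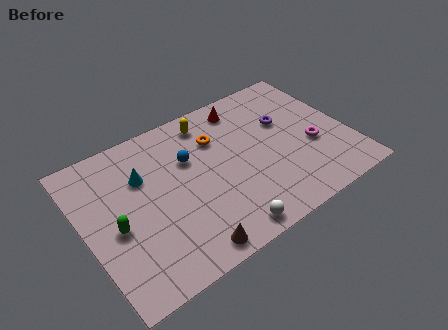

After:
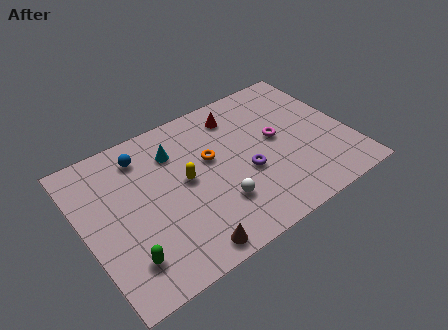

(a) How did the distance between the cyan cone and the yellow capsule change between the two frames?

-2.0

The distance was about 3.9 in the first image and 1.9 in the second, so they moved 2.0 units closer together.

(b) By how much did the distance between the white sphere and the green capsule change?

-1.0

They were about 5.7 units apart before and 4.7 after — 1.0 units closer together.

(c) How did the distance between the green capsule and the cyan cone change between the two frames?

+2.9

They were about 2.7 units apart before and 5.6 after — 2.9 units further apart.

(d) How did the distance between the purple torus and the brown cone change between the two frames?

-3.1

They were about 7.5 units apart before and 4.4 after — 3.1 units closer together.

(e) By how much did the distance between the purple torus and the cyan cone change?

-2.9

They were about 7.2 units apart before and 4.3 after — 2.9 units closer together.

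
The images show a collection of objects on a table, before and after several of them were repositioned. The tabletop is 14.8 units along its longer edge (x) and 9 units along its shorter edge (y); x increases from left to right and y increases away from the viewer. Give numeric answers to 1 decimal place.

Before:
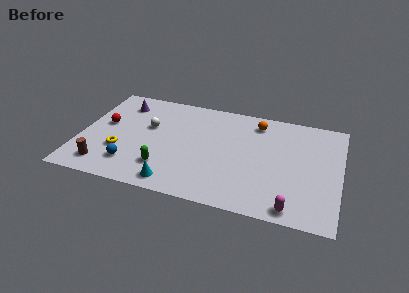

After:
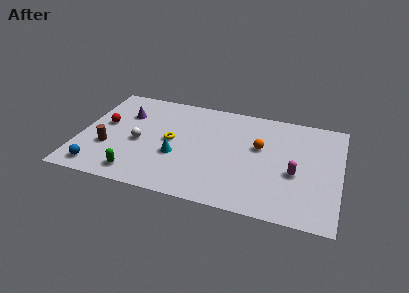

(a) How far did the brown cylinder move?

1.6

The brown cylinder was near (1.6, 1.5) before and (1.7, 3.1) after, so it travelled √(0.1² + 1.6²) ≈ 1.6 units.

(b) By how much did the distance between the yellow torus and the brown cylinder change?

+2.1

They were about 1.7 units apart before and 3.8 after — 2.1 units further apart.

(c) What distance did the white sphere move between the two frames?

1.6

The white sphere was near (3.8, 5.5) before and (3.4, 4.0) after, so it travelled √(0.4² + 1.5²) ≈ 1.6 units.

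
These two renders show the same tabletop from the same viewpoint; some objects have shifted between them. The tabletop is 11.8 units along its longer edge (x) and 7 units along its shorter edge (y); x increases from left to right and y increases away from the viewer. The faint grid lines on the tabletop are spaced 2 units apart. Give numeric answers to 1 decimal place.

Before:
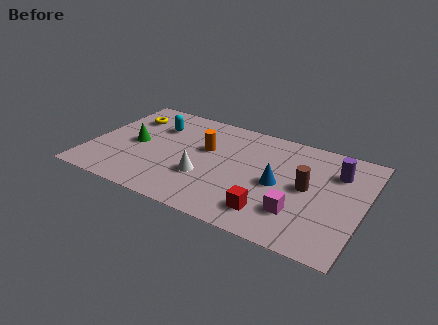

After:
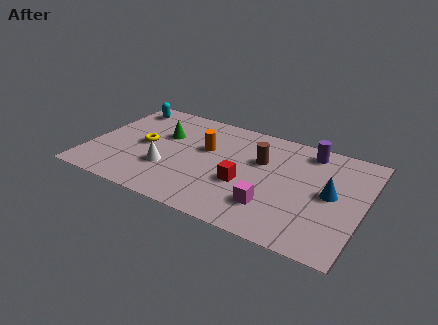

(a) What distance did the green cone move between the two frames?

1.6

From (1.9, 3.4) to (3.0, 4.5), the green cone covered √(1.1² + 1.1²) ≈ 1.6 units.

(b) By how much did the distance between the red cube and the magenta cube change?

+0.4

They were about 1.2 units apart before and 1.6 after — 0.4 units further apart.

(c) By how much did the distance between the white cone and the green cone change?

-1.1

The distance was about 3.4 in the first image and 2.3 in the second, so they moved 1.1 units closer together.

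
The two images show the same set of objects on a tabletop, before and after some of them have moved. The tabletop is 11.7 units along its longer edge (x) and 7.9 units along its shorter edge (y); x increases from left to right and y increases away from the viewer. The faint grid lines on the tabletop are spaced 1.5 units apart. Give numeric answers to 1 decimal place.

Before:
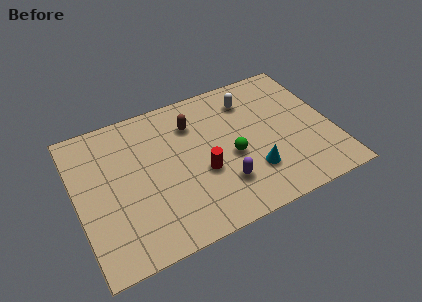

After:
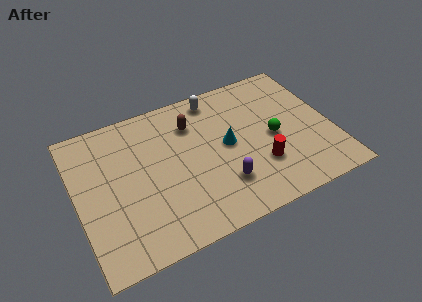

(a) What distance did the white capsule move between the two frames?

1.7

From (8.2, 6.2) to (6.7, 6.9), the white capsule covered √(1.5² + 0.7²) ≈ 1.7 units.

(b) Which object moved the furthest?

the red cylinder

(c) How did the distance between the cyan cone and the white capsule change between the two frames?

-1.2

They were about 4.0 units apart before and 2.8 after — 1.2 units closer together.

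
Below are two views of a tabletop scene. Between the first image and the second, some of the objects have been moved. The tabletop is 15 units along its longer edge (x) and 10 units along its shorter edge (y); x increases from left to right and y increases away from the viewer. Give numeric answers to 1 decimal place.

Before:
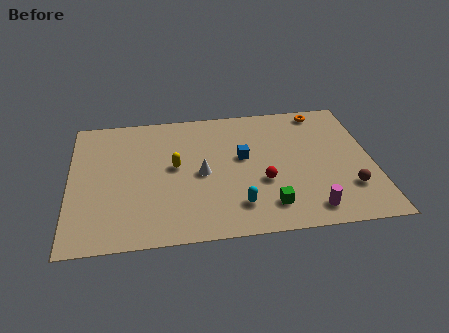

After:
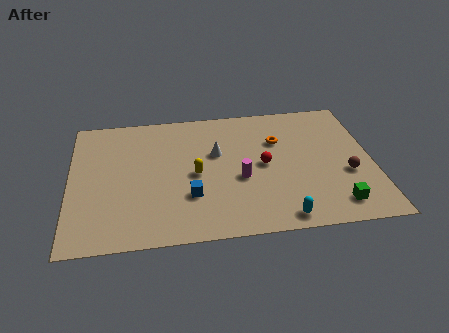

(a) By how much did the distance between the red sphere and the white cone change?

-0.6

Before: roughly 3.2 units apart; after: 2.6. That's 0.6 units closer together.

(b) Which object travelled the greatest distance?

the magenta cylinder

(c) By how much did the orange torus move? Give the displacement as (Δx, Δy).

(-2.3, -2.1)

The orange torus started near (12.7, 8.9) and ended near (10.4, 6.8).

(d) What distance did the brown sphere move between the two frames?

1.1

The brown sphere was near (13.7, 2.7) before and (13.7, 3.8) after, so it travelled √(0.0² + 1.1²) ≈ 1.1 units.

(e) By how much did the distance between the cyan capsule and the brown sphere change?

-1.1

They were about 5.5 units apart before and 4.4 after — 1.1 units closer together.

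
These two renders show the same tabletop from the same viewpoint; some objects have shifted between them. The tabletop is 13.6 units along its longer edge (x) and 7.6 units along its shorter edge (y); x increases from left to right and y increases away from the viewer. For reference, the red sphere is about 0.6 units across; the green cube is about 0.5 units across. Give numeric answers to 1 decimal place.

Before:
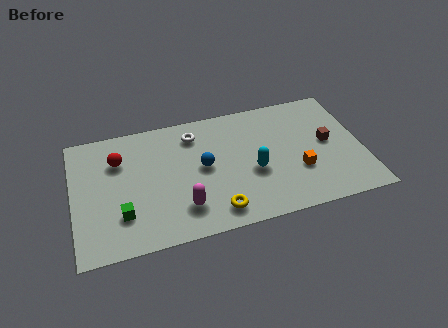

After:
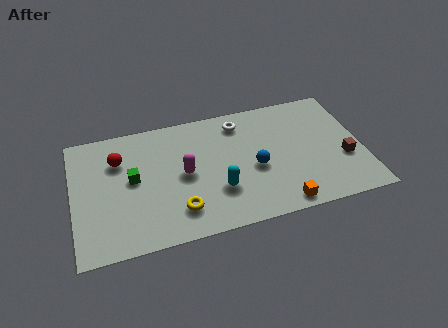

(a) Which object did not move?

the red sphere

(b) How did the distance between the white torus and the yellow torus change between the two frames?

+0.7

The distance was about 4.9 in the first image and 5.6 in the second, so they moved 0.7 units further apart.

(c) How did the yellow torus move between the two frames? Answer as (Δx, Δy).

(-1.7, 0.5)

From the two frames, the yellow torus sits at roughly (6.5, 1.2) before and (4.8, 1.7) after.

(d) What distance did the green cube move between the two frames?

2.1

The green cube was near (2.2, 2.1) before and (2.8, 4.1) after, so it travelled √(0.6² + 2.0²) ≈ 2.1 units.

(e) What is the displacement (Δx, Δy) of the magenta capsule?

(0.2, 2.0)

The magenta capsule was at about (5.0, 1.8) and moved to about (5.2, 3.8).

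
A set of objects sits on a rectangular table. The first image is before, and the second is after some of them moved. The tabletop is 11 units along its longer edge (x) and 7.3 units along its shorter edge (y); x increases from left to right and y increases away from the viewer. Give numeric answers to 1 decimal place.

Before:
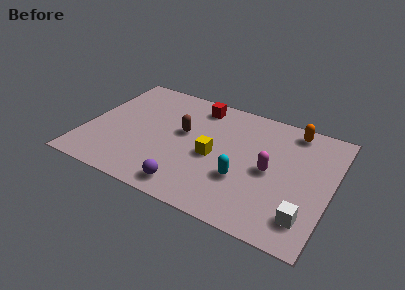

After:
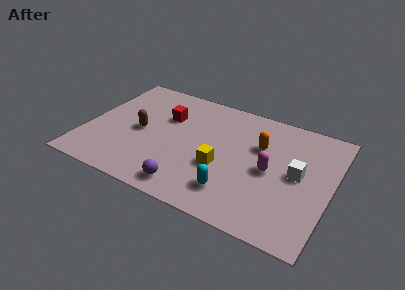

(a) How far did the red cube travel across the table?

1.8

The red cube was near (4.7, 6.2) before and (3.4, 4.9) after, so it travelled √(1.3² + 1.3²) ≈ 1.8 units.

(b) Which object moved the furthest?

the white cube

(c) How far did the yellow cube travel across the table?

0.6

From (5.8, 3.3) to (6.2, 2.8), the yellow cube covered √(0.4² + 0.5²) ≈ 0.6 units.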